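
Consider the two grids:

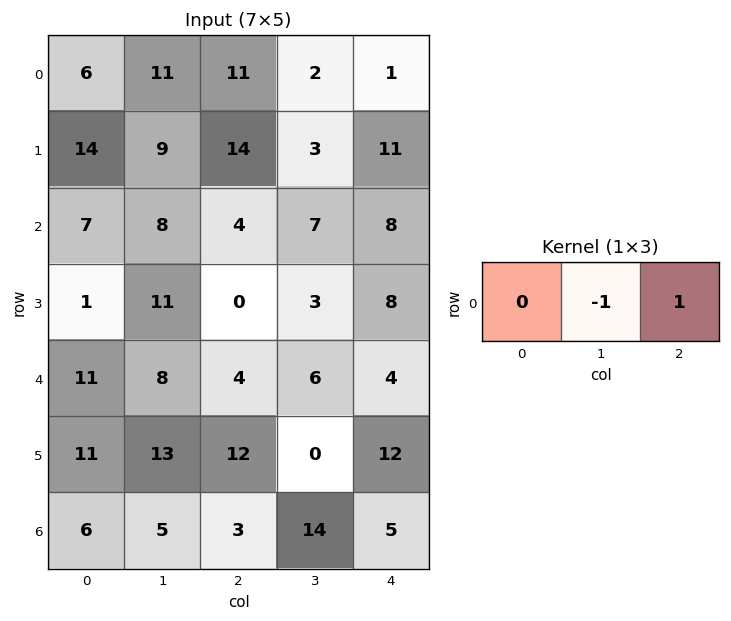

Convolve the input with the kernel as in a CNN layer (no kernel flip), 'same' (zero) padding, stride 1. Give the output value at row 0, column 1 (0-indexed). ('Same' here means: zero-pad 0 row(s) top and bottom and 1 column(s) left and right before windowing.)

0

The receptive field on the zero-padded input at this output position is [6 11 11]. Elementwise product with the kernel and sum: 11·-1 + 11·1.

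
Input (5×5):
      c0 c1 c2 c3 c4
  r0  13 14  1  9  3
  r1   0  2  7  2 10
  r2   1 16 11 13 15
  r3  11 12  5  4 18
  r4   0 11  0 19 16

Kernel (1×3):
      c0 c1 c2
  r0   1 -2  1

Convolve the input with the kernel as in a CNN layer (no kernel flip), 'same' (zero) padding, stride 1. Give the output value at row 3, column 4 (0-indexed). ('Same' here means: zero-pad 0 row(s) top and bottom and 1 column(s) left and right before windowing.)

-32

The receptive field on the zero-padded input at this output position is [4 18 0]. Elementwise product with the kernel and sum: 4·1 + 18·-2 + 0·1.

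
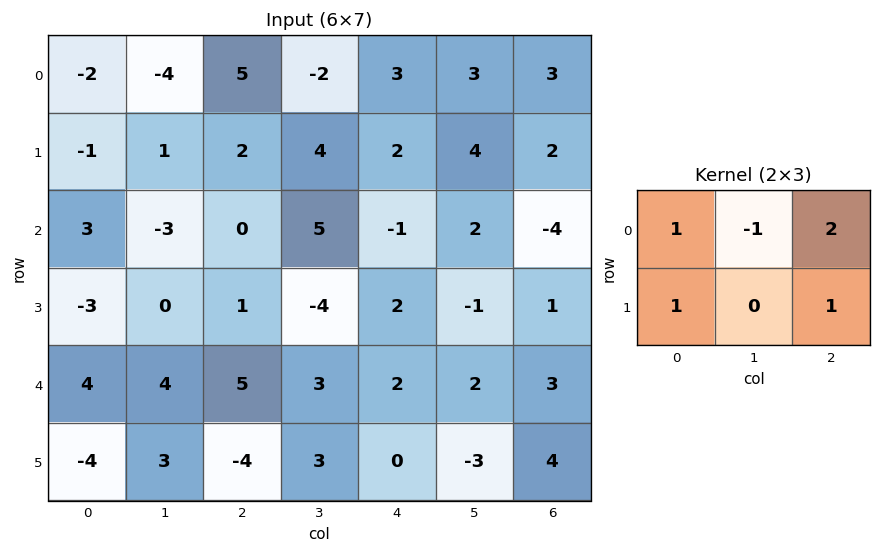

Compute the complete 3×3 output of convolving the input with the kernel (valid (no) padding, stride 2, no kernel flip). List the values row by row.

13 17 10
4 -4 -8
2 2 10

Output[0,0]: The receptive field on the input at this output position is [-2 -4 5 / -1 1 2]. Elementwise product with the kernel and sum: -2·1 + -4·-1 + 5·2 + -1·1 + 2·1.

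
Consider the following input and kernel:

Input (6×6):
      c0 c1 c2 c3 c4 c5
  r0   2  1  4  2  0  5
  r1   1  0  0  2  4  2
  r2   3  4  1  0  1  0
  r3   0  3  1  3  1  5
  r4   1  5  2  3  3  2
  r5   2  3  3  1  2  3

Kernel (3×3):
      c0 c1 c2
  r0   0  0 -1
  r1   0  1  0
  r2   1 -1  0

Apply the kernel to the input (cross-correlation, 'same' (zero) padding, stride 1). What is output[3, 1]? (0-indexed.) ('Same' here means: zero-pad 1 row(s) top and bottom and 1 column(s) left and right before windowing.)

-2

The receptive field on the zero-padded input at this output position is [3 4 1 / 0 3 1 / 1 5 2]. Elementwise product with the kernel and sum: 1·-1 + 3·1 + 1·1 + 5·-1.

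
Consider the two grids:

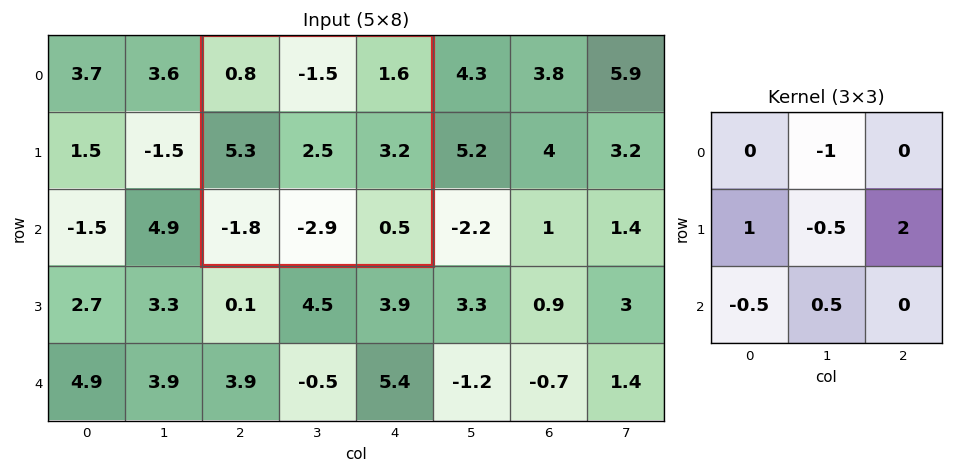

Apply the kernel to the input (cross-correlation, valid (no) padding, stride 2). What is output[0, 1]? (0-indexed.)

The receptive field on the input at this output position is [0.8 -1.5 1.6 / 5.3 2.5 3.2 / -1.8 -2.9 0.5]. Elementwise product with the kernel and sum: -1.5·-1 + 5.3·1 + 2.5·-0.5 + 3.2·2 + -1.8·-0.5 + -2.9·0.5.

11.4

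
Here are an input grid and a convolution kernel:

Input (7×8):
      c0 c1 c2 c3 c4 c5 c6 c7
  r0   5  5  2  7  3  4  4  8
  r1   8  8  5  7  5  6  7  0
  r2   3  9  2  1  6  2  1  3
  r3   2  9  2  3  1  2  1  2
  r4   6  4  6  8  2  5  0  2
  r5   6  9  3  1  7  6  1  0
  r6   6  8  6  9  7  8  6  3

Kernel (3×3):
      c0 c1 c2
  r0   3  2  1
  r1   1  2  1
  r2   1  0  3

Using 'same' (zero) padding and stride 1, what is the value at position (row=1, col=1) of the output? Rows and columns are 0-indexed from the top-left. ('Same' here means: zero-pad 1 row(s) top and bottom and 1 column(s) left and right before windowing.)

The receptive field on the zero-padded input at this output position is [5 5 2 / 8 8 5 / 3 9 2]. Elementwise product with the kernel and sum: 5·3 + 5·2 + 2·1 + 8·1 + 8·2 + 5·1 + 3·1 + 2·3.

65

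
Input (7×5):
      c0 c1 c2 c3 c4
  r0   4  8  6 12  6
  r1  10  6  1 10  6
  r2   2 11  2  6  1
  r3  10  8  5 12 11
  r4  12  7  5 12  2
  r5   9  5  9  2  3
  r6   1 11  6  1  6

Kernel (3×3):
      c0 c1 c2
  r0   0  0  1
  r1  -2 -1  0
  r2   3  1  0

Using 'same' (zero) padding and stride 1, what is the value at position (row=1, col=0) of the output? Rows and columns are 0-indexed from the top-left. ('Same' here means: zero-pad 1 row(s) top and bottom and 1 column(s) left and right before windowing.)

0

The receptive field on the zero-padded input at this output position is [0 4 8 / 0 10 6 / 0 2 11]. Elementwise product with the kernel and sum: 8·1 + 0·-2 + 10·-1 + 0·3 + 2·1.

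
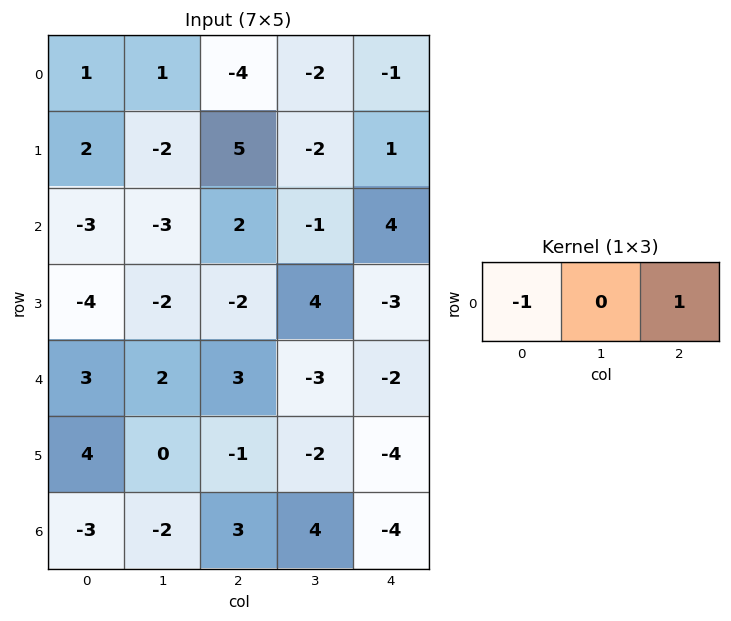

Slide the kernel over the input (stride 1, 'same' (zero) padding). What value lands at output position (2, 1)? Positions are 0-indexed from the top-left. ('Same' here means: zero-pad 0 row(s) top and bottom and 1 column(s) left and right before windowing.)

The receptive field on the zero-padded input at this output position is [-3 -3 2]. Elementwise product with the kernel and sum: -3·-1 + 2·1.

5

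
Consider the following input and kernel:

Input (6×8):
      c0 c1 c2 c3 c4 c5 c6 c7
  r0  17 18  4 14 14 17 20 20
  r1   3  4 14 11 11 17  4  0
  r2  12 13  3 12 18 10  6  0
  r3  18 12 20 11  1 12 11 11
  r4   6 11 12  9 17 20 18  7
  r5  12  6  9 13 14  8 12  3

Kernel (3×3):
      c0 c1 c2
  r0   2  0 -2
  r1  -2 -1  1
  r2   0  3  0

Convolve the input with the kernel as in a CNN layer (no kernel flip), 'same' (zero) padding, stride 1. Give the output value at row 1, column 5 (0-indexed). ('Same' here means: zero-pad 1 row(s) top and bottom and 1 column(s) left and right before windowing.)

The receptive field on the zero-padded input at this output position is [14 17 20 / 11 17 4 / 18 10 6]. Elementwise product with the kernel and sum: 14·2 + 20·-2 + 11·-2 + 17·-1 + 4·1 + 10·3.

-17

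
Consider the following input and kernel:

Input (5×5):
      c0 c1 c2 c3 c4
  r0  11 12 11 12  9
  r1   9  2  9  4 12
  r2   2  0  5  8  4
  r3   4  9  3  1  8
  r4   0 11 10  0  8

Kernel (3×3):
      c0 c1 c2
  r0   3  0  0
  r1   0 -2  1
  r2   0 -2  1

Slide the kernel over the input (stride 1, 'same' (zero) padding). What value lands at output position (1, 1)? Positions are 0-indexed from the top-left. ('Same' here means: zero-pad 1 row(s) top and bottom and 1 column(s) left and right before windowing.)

43

The receptive field on the zero-padded input at this output position is [11 12 11 / 9 2 9 / 2 0 5]. Elementwise product with the kernel and sum: 11·3 + 2·-2 + 9·1 + 0·-2 + 5·1.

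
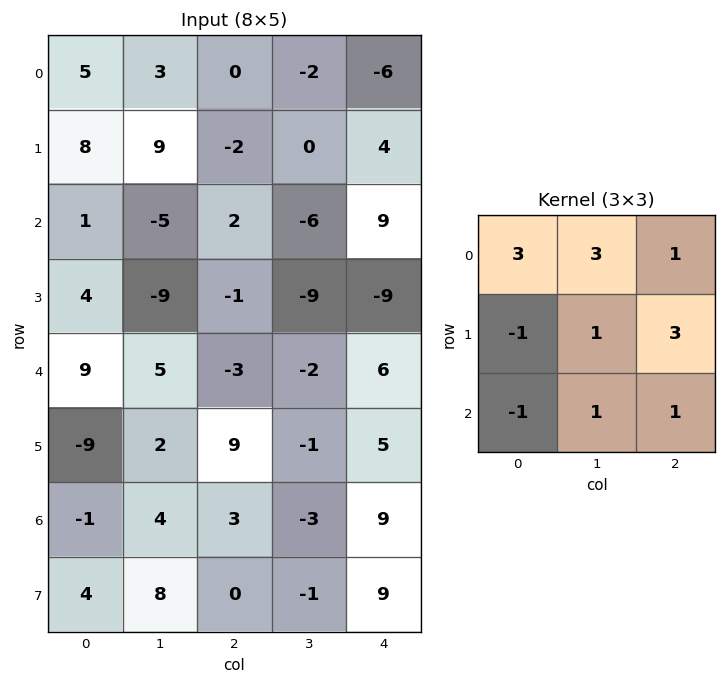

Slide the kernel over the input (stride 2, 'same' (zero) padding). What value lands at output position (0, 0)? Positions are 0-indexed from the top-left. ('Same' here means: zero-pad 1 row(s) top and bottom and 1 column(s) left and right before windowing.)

31

The receptive field on the zero-padded input at this output position is [0 0 0 / 0 5 3 / 0 8 9]. Elementwise product with the kernel and sum: 0·3 + 0·3 + 0·1 + 0·-1 + 5·1 + 3·3 + 0·-1 + 8·1 + 9·1.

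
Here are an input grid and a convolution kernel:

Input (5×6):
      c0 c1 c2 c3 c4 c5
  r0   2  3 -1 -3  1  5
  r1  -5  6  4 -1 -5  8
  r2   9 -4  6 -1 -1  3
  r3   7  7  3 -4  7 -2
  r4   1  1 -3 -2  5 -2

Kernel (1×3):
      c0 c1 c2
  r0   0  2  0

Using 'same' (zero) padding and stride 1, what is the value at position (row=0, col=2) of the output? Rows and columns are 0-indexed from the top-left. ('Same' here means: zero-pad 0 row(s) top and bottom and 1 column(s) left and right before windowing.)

The receptive field on the zero-padded input at this output position is [3 -1 -3]. Elementwise product with the kernel and sum: -1·2.

-2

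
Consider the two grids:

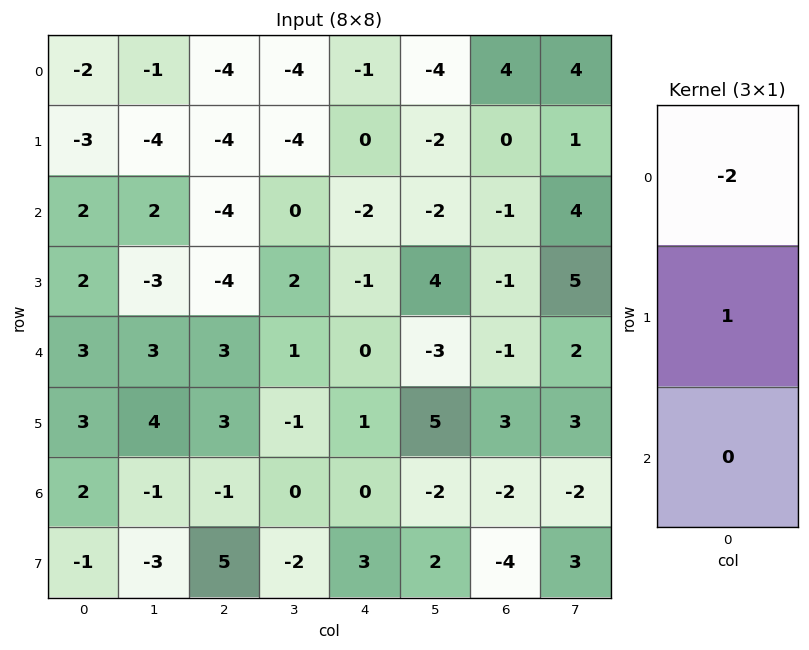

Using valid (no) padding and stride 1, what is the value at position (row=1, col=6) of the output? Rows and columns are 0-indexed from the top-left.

-1

The receptive field on the input at this output position is [0 / -1 / -1]. Elementwise product with the kernel and sum: 0·-2 + -1·1.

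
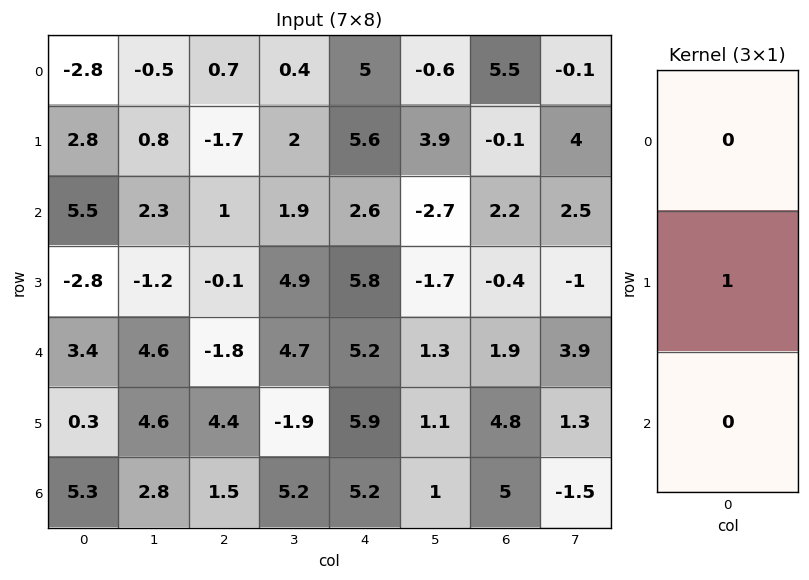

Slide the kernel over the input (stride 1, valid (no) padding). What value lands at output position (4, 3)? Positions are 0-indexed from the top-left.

The receptive field on the input at this output position is [4.7 / -1.9 / 5.2]. Elementwise product with the kernel and sum: -1.9·1.

-1.9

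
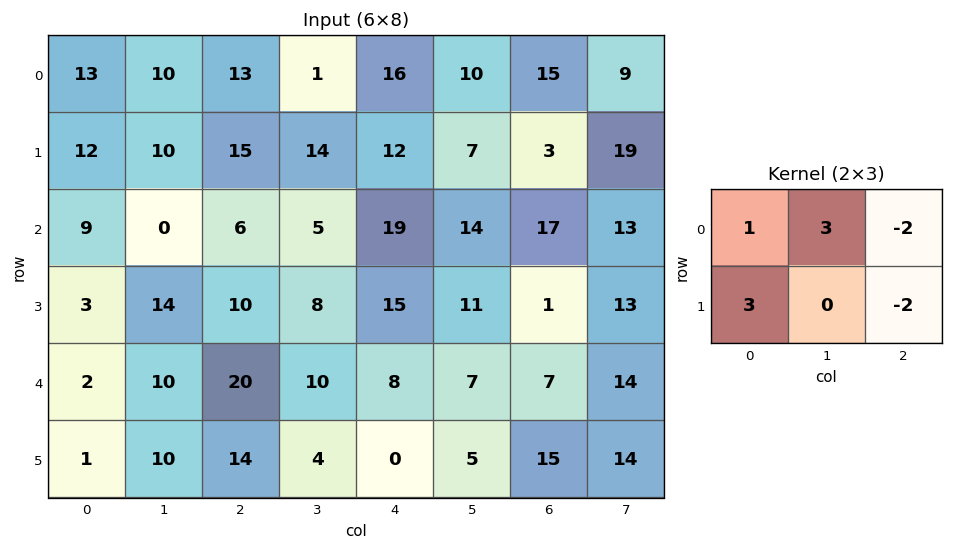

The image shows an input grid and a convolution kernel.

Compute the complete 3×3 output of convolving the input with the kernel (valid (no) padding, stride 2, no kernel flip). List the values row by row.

Output[0,0]: The receptive field on the input at this output position is [13 10 13 / 12 10 15]. Elementwise product with the kernel and sum: 13·1 + 10·3 + 13·-2 + 12·3 + 15·-2.

23 5 46
-14 -17 70
-33 76 -15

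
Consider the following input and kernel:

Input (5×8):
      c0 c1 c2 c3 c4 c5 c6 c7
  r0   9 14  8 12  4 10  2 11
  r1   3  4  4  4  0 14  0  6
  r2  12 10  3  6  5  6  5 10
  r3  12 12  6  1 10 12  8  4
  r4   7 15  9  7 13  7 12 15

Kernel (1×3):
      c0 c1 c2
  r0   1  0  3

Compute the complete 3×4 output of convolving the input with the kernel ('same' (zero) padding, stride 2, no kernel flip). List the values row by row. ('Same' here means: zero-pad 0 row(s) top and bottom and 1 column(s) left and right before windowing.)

Output[0,0]: The receptive field on the zero-padded input at this output position is [0 9 14]. Elementwise product with the kernel and sum: 0·1 + 14·3.

42 50 42 43
30 28 24 36
45 36 28 52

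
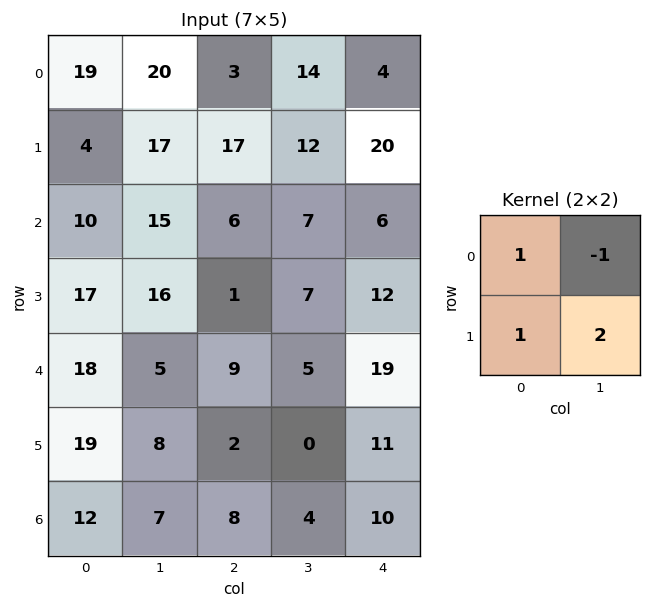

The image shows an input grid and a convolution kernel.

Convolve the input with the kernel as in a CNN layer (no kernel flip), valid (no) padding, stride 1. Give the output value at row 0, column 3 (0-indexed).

The receptive field on the input at this output position is [14 4 / 12 20]. Elementwise product with the kernel and sum: 14·1 + 4·-1 + 12·1 + 20·2.

62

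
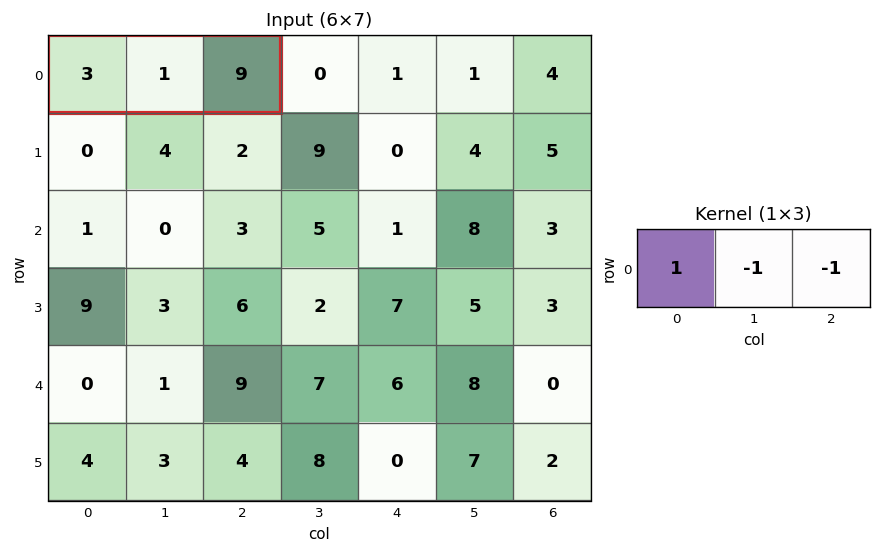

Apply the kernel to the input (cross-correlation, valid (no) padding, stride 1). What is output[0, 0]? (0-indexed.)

-7

The receptive field on the input at this output position is [3 1 9]. Elementwise product with the kernel and sum: 3·1 + 1·-1 + 9·-1.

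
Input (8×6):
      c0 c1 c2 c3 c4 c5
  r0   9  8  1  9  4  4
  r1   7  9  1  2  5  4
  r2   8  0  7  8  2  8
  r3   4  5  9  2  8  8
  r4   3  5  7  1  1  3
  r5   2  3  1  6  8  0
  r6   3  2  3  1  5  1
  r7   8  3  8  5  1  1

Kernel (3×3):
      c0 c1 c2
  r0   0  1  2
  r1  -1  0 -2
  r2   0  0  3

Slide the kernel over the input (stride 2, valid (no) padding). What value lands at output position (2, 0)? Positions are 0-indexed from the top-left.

24

The receptive field on the input at this output position is [3 5 7 / 2 3 1 / 3 2 3]. Elementwise product with the kernel and sum: 5·1 + 7·2 + 2·-1 + 1·-2 + 3·3.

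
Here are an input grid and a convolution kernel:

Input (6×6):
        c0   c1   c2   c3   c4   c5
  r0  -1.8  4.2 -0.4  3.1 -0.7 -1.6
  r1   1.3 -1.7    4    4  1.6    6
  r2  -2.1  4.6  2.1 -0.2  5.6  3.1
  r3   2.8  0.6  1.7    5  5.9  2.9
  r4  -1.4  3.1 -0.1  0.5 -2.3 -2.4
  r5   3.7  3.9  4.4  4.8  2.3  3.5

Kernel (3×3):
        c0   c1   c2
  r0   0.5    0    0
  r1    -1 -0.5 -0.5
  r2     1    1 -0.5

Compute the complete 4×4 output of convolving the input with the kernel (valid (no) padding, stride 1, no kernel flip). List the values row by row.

-1.9 6.6 -7.9 -2.4
1.95 -6.6 0.95 7.3
-3.25 1.1 -4.55 -10.1
6.7 2.9 9.9 9.7

Output[0,0]: The receptive field on the input at this output position is [-1.8 4.2 -0.4 / 1.3 -1.7 4 / -2.1 4.6 2.1]. Elementwise product with the kernel and sum: -1.8·0.5 + 1.3·-1 + -1.7·-0.5 + 4·-0.5 + -2.1·1 + 4.6·1 + 2.1·-0.5.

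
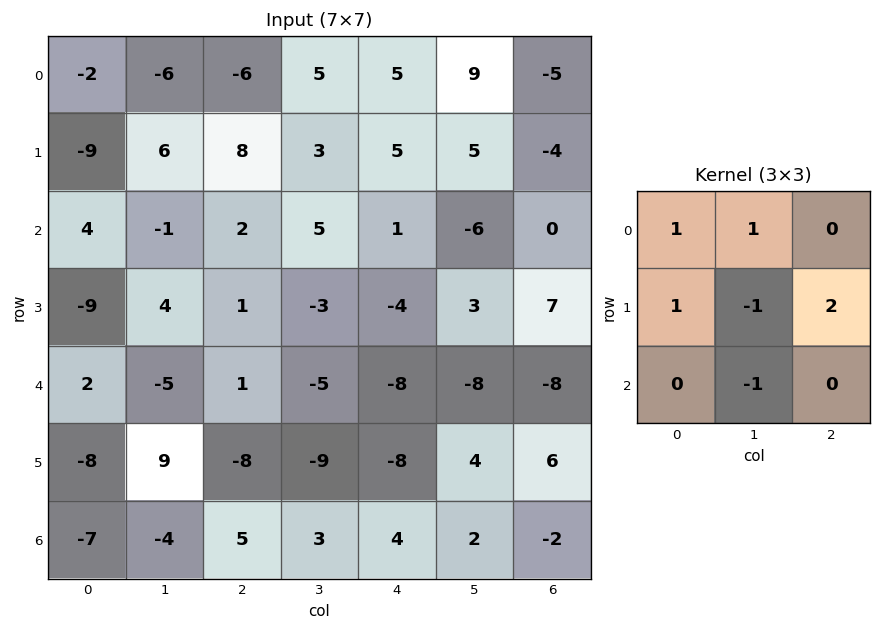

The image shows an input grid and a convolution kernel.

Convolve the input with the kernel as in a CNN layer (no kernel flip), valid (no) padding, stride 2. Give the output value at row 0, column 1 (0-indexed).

The receptive field on the input at this output position is [-6 5 5 / 8 3 5 / 2 5 1]. Elementwise product with the kernel and sum: -6·1 + 5·1 + 8·1 + 3·-1 + 5·2 + 5·-1.

9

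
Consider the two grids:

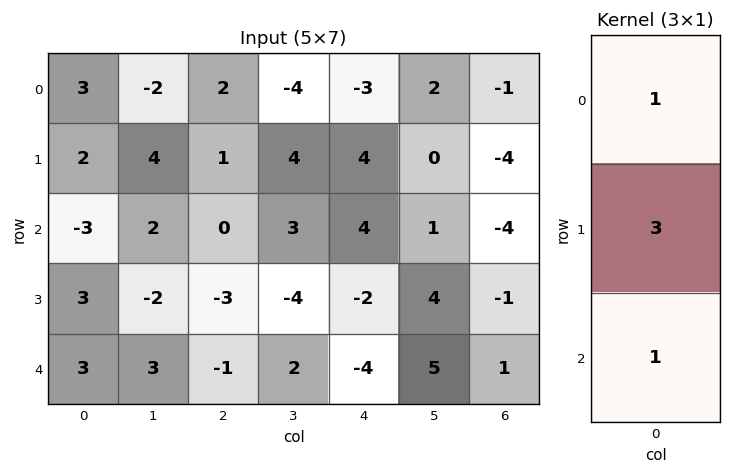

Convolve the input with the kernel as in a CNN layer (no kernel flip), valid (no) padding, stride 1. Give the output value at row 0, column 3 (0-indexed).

The receptive field on the input at this output position is [-4 / 4 / 3]. Elementwise product with the kernel and sum: -4·1 + 4·3 + 3·1.

11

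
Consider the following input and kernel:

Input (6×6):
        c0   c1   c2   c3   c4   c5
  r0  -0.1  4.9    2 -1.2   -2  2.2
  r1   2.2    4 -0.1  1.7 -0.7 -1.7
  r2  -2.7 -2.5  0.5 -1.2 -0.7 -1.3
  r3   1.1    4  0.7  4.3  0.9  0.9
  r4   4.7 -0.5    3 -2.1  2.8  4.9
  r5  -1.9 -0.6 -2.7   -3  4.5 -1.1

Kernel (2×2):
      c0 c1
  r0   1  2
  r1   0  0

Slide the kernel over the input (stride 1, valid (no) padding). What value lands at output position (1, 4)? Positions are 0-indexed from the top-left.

The receptive field on the input at this output position is [-0.7 -1.7 / -0.7 -1.3]. Elementwise product with the kernel and sum: -0.7·1 + -1.7·2.

-4.1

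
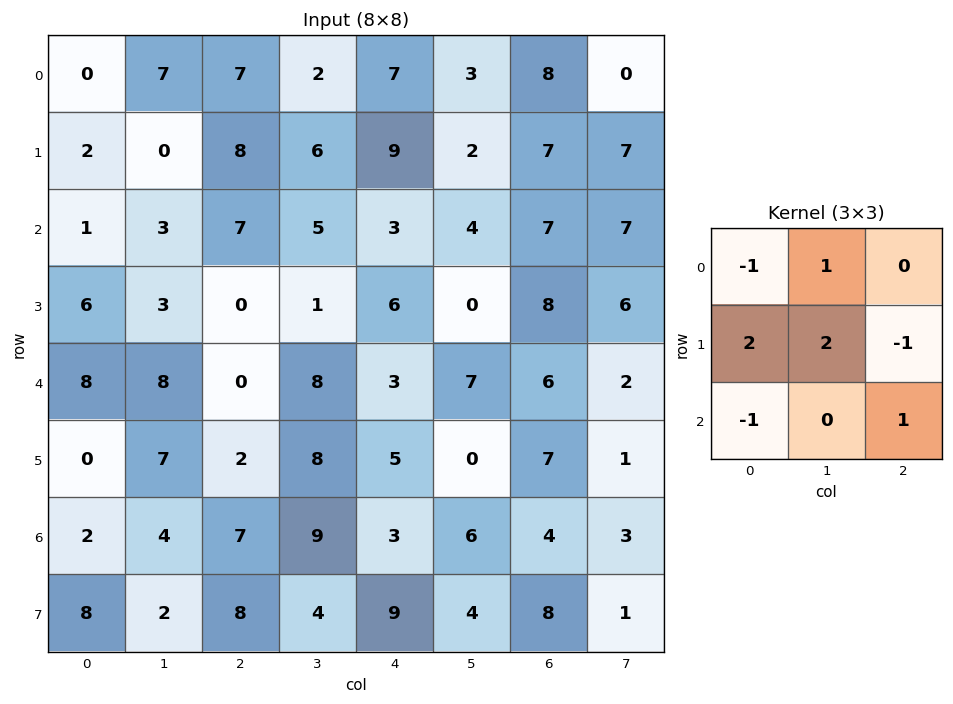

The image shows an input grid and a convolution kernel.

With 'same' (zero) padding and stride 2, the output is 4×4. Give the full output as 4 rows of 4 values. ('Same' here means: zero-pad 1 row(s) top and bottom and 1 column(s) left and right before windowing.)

-7 32 11 27
4 21 14 26
21 6 12 33
2 10 15 21

Output[0,0]: The receptive field on the zero-padded input at this output position is [0 0 0 / 0 0 7 / 0 2 0]. Elementwise product with the kernel and sum: 0·-1 + 0·1 + 0·2 + 0·2 + 7·-1 + 0·-1 + 0·1.
Output[0,1]: The receptive field on the zero-padded input at this output position is [0 0 0 / 7 7 2 / 0 8 6]. Elementwise product with the kernel and sum: 0·-1 + 0·1 + 7·2 + 7·2 + 2·-1 + 0·-1 + 6·1.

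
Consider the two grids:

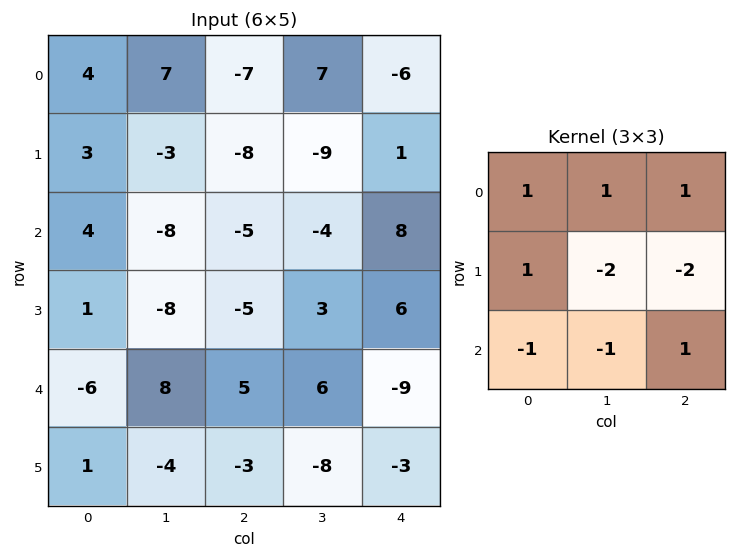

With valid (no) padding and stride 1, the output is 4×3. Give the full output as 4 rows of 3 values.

28 47 19
24 6 -21
21 -28 -44
-44 -25 23

Output[0,0]: The receptive field on the input at this output position is [4 7 -7 / 3 -3 -8 / 4 -8 -5]. Elementwise product with the kernel and sum: 4·1 + 7·1 + -7·1 + 3·1 + -3·-2 + -8·-2 + 4·-1 + -8·-1 + -5·1.
Output[0,1]: The receptive field on the input at this output position is [7 -7 7 / -3 -8 -9 / -8 -5 -4]. Elementwise product with the kernel and sum: 7·1 + -7·1 + 7·1 + -3·1 + -8·-2 + -9·-2 + -8·-1 + -5·-1 + -4·1.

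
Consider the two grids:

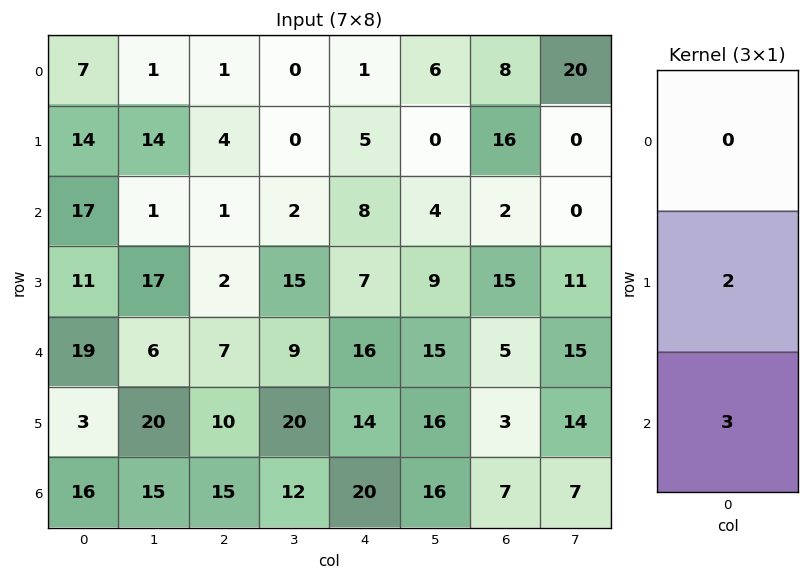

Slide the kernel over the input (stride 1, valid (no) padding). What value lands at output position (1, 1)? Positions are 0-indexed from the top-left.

53

The receptive field on the input at this output position is [14 / 1 / 17]. Elementwise product with the kernel and sum: 1·2 + 17·3.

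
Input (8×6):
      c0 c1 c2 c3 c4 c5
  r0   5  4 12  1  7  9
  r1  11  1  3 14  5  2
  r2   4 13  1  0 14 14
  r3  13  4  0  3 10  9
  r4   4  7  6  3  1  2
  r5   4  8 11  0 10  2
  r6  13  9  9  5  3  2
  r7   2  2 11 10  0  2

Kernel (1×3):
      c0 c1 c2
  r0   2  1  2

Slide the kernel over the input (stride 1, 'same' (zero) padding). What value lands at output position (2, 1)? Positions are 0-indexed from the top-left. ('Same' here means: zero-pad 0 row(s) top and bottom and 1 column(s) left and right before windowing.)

23

The receptive field on the zero-padded input at this output position is [4 13 1]. Elementwise product with the kernel and sum: 4·2 + 13·1 + 1·2.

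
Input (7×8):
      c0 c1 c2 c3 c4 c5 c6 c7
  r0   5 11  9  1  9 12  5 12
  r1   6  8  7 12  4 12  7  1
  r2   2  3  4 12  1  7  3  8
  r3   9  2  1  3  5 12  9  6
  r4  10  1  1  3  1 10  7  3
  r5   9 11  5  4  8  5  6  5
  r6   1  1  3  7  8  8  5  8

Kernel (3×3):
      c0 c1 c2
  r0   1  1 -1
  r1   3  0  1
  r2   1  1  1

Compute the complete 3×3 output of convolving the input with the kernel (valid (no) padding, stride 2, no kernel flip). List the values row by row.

41 43 46
41 28 47
47 44 55

Output[0,0]: The receptive field on the input at this output position is [5 11 9 / 6 8 7 / 2 3 4]. Elementwise product with the kernel and sum: 5·1 + 11·1 + 9·-1 + 6·3 + 7·1 + 2·1 + 3·1 + 4·1.
Output[0,1]: The receptive field on the input at this output position is [9 1 9 / 7 12 4 / 4 12 1]. Elementwise product with the kernel and sum: 9·1 + 1·1 + 9·-1 + 7·3 + 4·1 + 4·1 + 12·1 + 1·1.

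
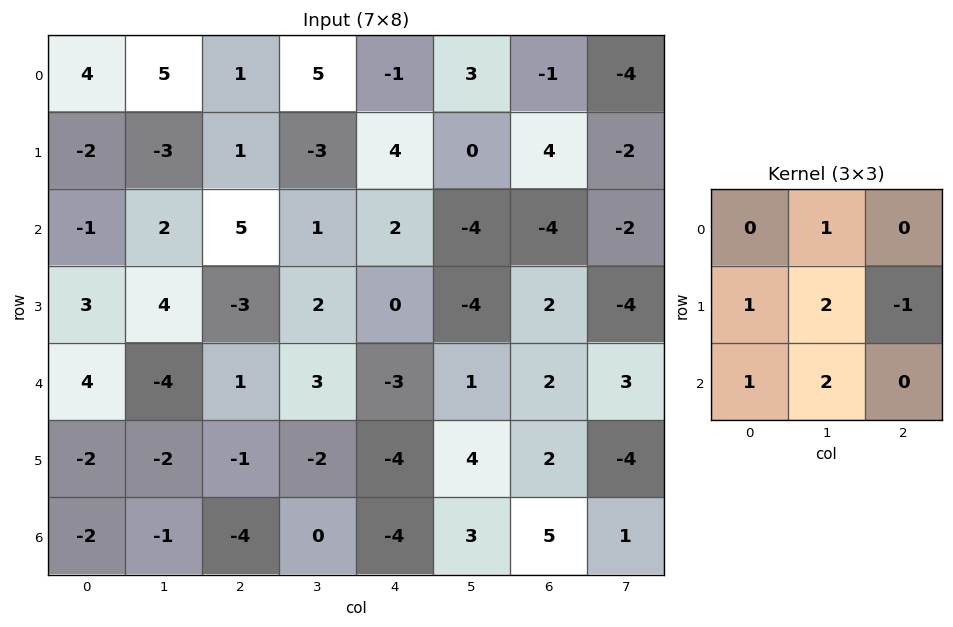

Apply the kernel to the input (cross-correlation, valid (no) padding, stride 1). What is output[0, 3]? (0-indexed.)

9

The receptive field on the input at this output position is [5 -1 3 / -3 4 0 / 1 2 -4]. Elementwise product with the kernel and sum: -1·1 + -3·1 + 4·2 + 0·-1 + 1·1 + 2·2.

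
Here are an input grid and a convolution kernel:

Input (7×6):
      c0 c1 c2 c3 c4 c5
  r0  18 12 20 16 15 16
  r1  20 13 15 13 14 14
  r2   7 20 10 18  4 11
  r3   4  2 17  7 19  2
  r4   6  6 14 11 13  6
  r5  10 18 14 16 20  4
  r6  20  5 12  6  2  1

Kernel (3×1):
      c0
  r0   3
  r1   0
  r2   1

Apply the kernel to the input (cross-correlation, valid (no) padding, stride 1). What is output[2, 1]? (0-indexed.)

66

The receptive field on the input at this output position is [20 / 2 / 6]. Elementwise product with the kernel and sum: 20·3 + 6·1.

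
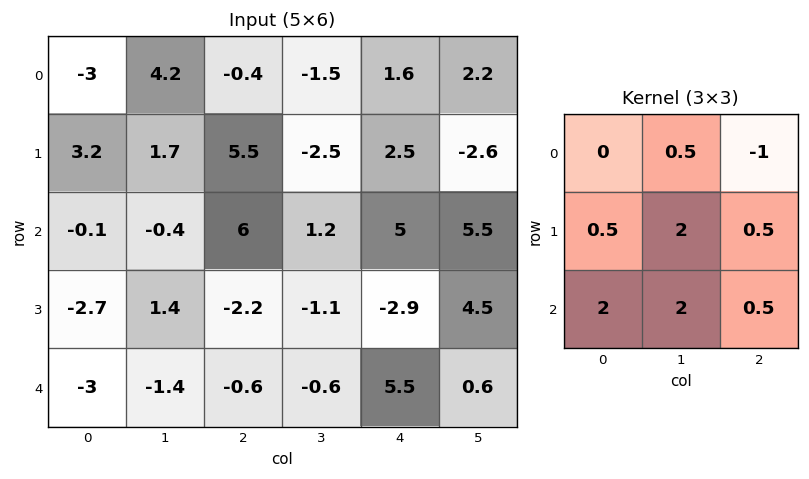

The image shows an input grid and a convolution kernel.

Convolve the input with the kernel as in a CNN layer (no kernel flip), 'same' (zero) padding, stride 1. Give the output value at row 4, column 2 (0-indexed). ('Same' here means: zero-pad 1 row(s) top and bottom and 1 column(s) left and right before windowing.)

-2.2

The receptive field on the zero-padded input at this output position is [1.4 -2.2 -1.1 / -1.4 -0.6 -0.6 / 0 0 0]. Elementwise product with the kernel and sum: -2.2·0.5 + -1.1·-1 + -1.4·0.5 + -0.6·2 + -0.6·0.5 + 0·2 + 0·2 + 0·0.5.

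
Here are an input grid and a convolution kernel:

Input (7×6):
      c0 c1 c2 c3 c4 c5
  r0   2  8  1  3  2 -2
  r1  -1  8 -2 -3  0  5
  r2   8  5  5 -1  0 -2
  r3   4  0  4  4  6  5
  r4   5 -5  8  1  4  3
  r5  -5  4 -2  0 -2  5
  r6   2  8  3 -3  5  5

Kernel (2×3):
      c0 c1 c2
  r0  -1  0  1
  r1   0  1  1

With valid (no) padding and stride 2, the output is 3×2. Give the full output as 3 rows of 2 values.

5 -2
1 5
5 -6

Output[0,0]: The receptive field on the input at this output position is [2 8 1 / -1 8 -2]. Elementwise product with the kernel and sum: 2·-1 + 1·1 + 8·1 + -2·1.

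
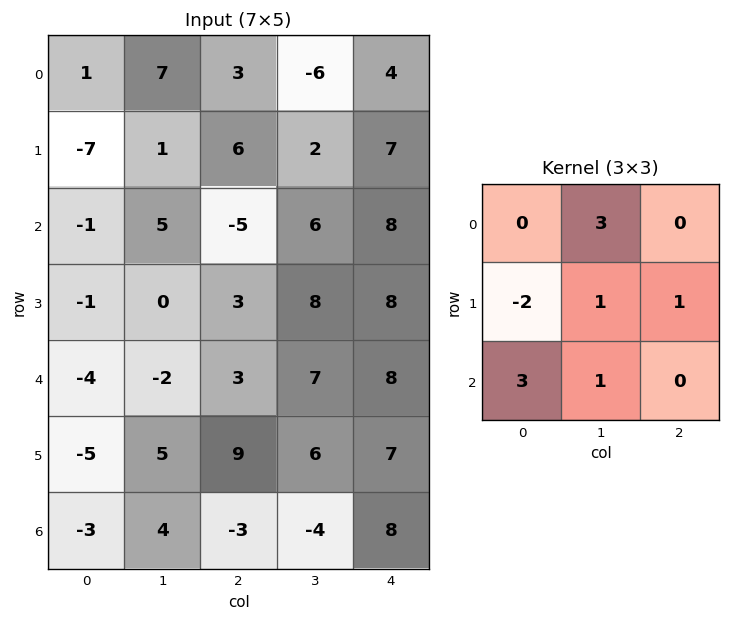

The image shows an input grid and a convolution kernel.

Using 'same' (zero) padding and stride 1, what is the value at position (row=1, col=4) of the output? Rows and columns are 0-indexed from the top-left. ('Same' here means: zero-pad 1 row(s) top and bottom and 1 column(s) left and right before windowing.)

The receptive field on the zero-padded input at this output position is [-6 4 0 / 2 7 0 / 6 8 0]. Elementwise product with the kernel and sum: 4·3 + 2·-2 + 7·1 + 0·1 + 6·3 + 8·1.

41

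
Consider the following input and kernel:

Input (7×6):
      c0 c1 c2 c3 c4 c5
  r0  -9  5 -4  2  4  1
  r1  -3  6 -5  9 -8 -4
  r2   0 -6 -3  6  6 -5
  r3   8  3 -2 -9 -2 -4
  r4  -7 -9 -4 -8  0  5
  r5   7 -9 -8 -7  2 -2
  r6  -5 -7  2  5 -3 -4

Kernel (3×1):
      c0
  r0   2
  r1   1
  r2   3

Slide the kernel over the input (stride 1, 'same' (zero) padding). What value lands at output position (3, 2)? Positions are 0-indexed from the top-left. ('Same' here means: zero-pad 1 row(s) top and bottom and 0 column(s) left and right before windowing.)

-20

The receptive field on the zero-padded input at this output position is [-3 / -2 / -4]. Elementwise product with the kernel and sum: -3·2 + -2·1 + -4·3.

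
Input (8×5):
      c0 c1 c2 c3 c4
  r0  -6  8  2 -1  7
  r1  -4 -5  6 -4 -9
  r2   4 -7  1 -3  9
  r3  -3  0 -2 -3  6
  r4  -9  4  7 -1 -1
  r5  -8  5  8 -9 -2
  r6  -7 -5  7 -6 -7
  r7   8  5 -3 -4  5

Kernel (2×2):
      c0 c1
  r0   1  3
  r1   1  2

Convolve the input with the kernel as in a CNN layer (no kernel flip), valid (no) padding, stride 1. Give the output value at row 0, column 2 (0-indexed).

The receptive field on the input at this output position is [2 -1 / 6 -4]. Elementwise product with the kernel and sum: 2·1 + -1·3 + 6·1 + -4·2.

-3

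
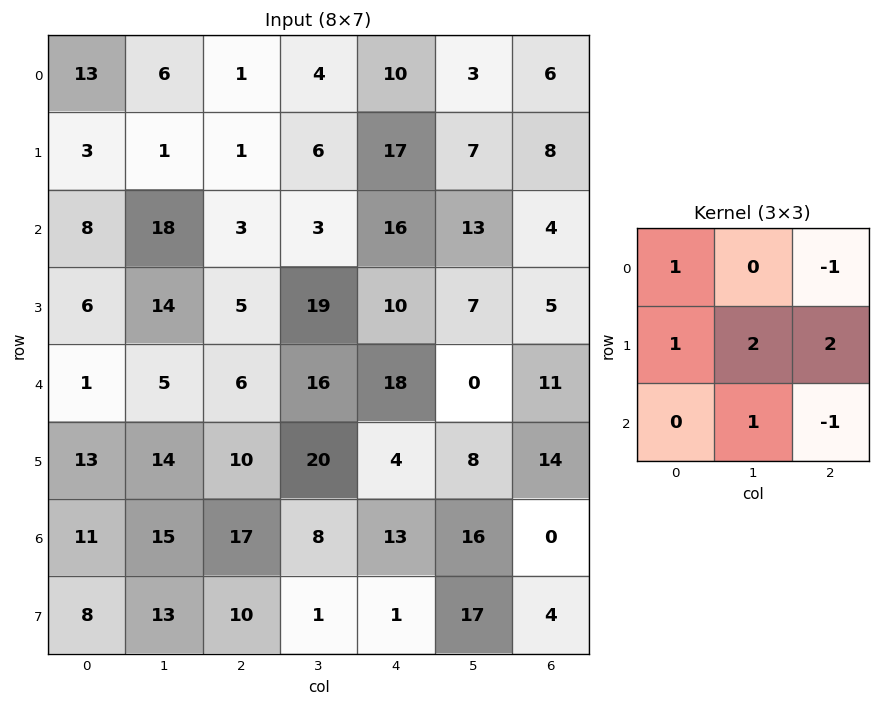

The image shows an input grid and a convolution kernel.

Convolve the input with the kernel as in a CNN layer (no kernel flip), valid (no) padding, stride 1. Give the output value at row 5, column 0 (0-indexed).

81

The receptive field on the input at this output position is [13 14 10 / 11 15 17 / 8 13 10]. Elementwise product with the kernel and sum: 13·1 + 10·-1 + 11·1 + 15·2 + 17·2 + 13·1 + 10·-1.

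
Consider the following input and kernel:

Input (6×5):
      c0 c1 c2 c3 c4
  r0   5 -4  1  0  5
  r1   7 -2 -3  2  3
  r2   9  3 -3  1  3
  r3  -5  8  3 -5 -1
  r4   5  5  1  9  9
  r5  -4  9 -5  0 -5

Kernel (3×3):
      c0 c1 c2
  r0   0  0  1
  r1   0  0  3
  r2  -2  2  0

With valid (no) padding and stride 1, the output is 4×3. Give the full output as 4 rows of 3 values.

-20 -6 22
14 -5 -4
6 -22 16
32 -6 36

Output[0,0]: The receptive field on the input at this output position is [5 -4 1 / 7 -2 -3 / 9 3 -3]. Elementwise product with the kernel and sum: 1·1 + -3·3 + 9·-2 + 3·2.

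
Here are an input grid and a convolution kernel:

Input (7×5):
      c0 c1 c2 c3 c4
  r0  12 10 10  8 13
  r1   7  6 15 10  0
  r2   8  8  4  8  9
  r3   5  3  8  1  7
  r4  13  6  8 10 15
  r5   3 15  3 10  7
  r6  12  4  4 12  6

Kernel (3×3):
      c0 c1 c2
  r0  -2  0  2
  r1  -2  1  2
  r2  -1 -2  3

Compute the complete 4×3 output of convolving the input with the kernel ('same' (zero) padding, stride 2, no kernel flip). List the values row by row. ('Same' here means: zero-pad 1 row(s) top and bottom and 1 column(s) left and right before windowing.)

36 0 -13
35 -4 -42
70 21 -31
50 10 -38

Output[0,0]: The receptive field on the zero-padded input at this output position is [0 0 0 / 0 12 10 / 0 7 6]. Elementwise product with the kernel and sum: 0·-2 + 0·2 + 0·-2 + 12·1 + 10·2 + 0·-1 + 7·-2 + 6·3.
Output[0,1]: The receptive field on the zero-padded input at this output position is [0 0 0 / 10 10 8 / 6 15 10]. Elementwise product with the kernel and sum: 0·-2 + 0·2 + 10·-2 + 10·1 + 8·2 + 6·-1 + 15·-2 + 10·3.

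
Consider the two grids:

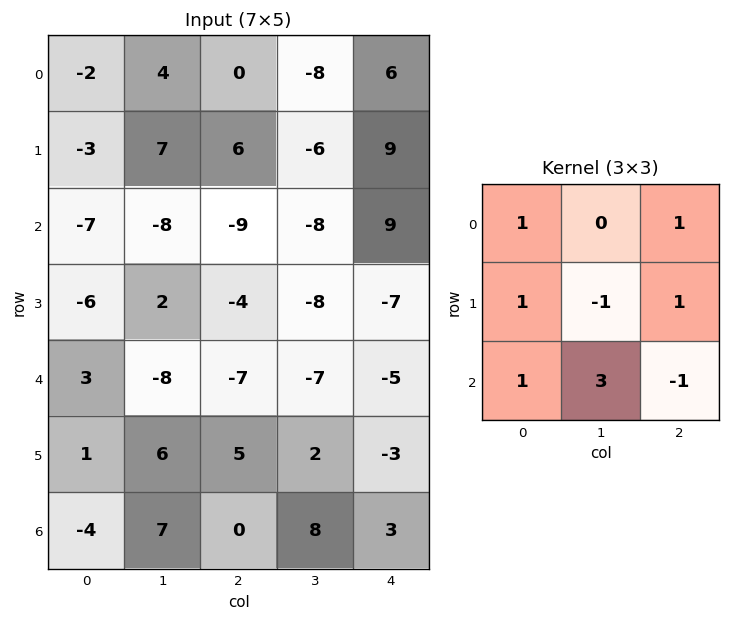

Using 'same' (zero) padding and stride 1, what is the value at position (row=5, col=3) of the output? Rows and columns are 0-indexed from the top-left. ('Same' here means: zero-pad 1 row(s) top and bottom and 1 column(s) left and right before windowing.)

The receptive field on the zero-padded input at this output position is [-7 -7 -5 / 5 2 -3 / 0 8 3]. Elementwise product with the kernel and sum: -7·1 + -5·1 + 5·1 + 2·-1 + -3·1 + 0·1 + 8·3 + 3·-1.

9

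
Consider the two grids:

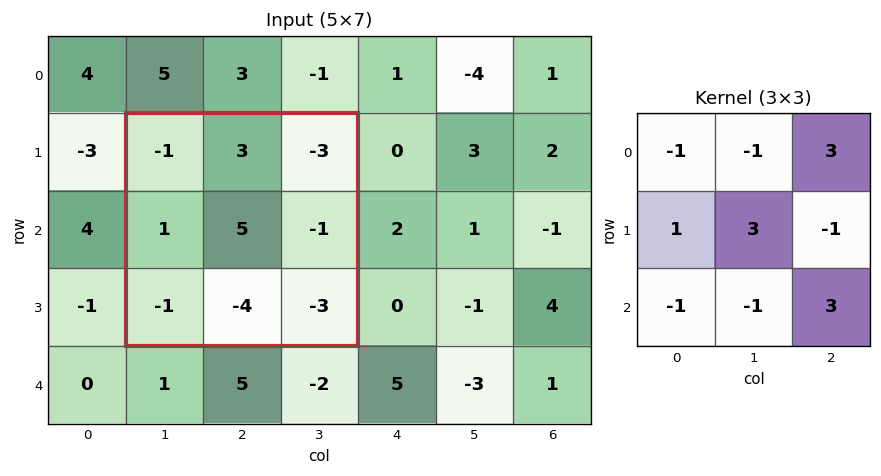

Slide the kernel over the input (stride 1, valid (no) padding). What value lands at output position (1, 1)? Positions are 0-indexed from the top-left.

2

The receptive field on the input at this output position is [-1 3 -3 / 1 5 -1 / -1 -4 -3]. Elementwise product with the kernel and sum: -1·-1 + 3·-1 + -3·3 + 1·1 + 5·3 + -1·-1 + -1·-1 + -4·-1 + -3·3.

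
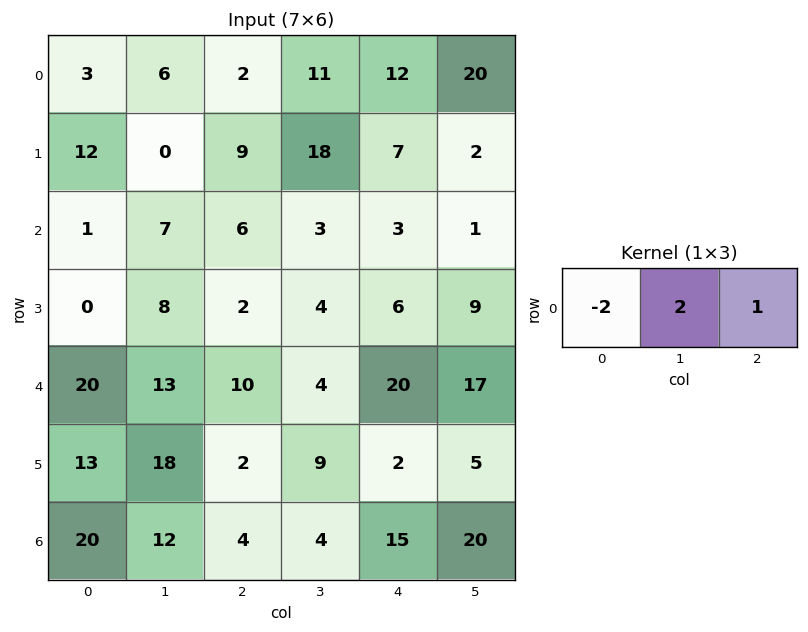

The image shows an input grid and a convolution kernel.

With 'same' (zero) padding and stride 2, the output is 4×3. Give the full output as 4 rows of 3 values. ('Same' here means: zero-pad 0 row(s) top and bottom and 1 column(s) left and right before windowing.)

Output[0,0]: The receptive field on the zero-padded input at this output position is [0 3 6]. Elementwise product with the kernel and sum: 0·-2 + 3·2 + 6·1.

12 3 22
9 1 1
53 -2 49
52 -12 42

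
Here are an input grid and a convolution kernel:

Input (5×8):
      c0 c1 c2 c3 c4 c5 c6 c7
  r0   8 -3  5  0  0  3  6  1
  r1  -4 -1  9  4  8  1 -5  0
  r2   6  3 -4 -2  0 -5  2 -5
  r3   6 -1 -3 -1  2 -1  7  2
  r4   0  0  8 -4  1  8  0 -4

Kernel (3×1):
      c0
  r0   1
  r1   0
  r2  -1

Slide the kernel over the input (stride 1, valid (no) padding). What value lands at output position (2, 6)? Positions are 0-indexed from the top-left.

The receptive field on the input at this output position is [2 / 7 / 0]. Elementwise product with the kernel and sum: 2·1 + 0·-1.

2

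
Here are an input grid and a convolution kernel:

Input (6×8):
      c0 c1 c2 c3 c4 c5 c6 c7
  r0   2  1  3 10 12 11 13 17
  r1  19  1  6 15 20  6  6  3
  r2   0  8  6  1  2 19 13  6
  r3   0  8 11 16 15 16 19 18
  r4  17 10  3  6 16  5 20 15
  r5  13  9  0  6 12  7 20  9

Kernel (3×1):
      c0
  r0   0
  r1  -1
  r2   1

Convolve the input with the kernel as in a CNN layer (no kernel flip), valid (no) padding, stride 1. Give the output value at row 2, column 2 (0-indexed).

-8

The receptive field on the input at this output position is [6 / 11 / 3]. Elementwise product with the kernel and sum: 11·-1 + 3·1.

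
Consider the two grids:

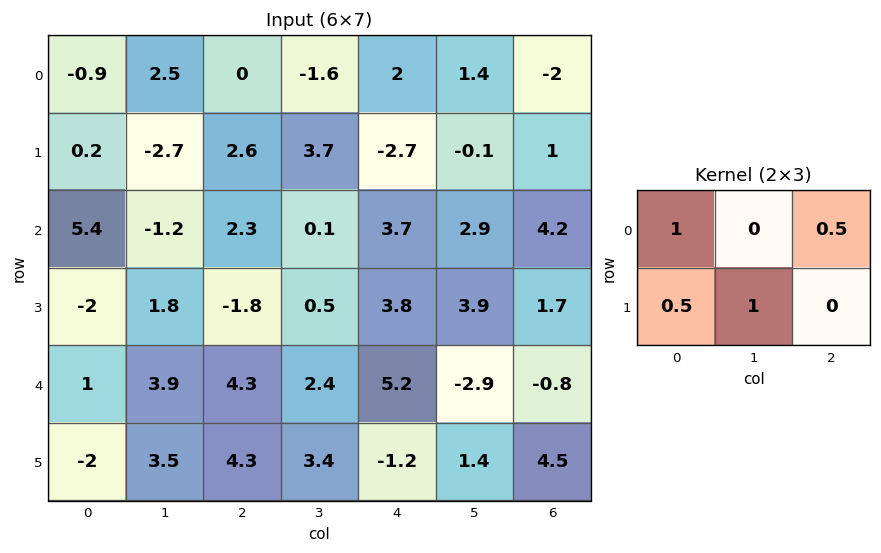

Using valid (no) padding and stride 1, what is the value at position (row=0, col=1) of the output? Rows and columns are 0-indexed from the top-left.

The receptive field on the input at this output position is [2.5 0 -1.6 / -2.7 2.6 3.7]. Elementwise product with the kernel and sum: 2.5·1 + -1.6·0.5 + -2.7·0.5 + 2.6·1.

2.95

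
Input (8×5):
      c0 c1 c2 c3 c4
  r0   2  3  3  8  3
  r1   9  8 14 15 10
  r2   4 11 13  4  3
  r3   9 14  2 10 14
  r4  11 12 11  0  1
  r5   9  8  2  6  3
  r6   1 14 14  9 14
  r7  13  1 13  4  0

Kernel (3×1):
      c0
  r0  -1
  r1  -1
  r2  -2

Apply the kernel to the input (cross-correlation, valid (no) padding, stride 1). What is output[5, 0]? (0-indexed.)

-36

The receptive field on the input at this output position is [9 / 1 / 13]. Elementwise product with the kernel and sum: 9·-1 + 1·-1 + 13·-2.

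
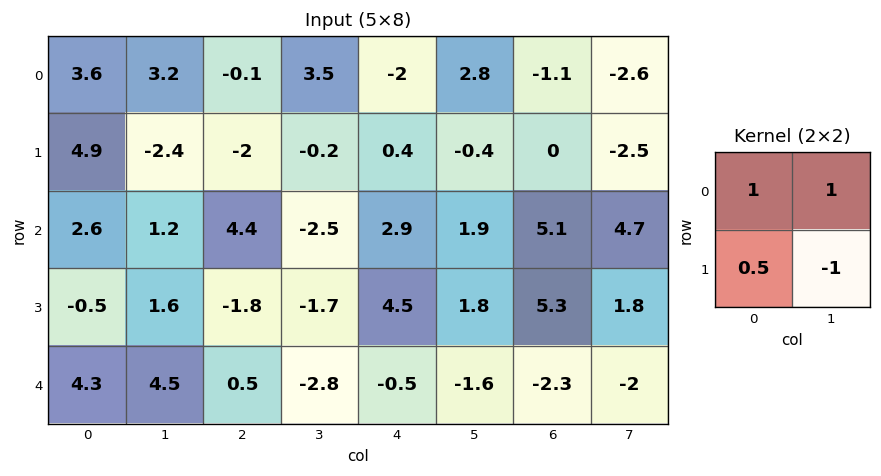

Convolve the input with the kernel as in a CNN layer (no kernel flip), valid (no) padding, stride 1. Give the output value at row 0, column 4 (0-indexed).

The receptive field on the input at this output position is [-2 2.8 / 0.4 -0.4]. Elementwise product with the kernel and sum: -2·1 + 2.8·1 + 0.4·0.5 + -0.4·-1.

1.4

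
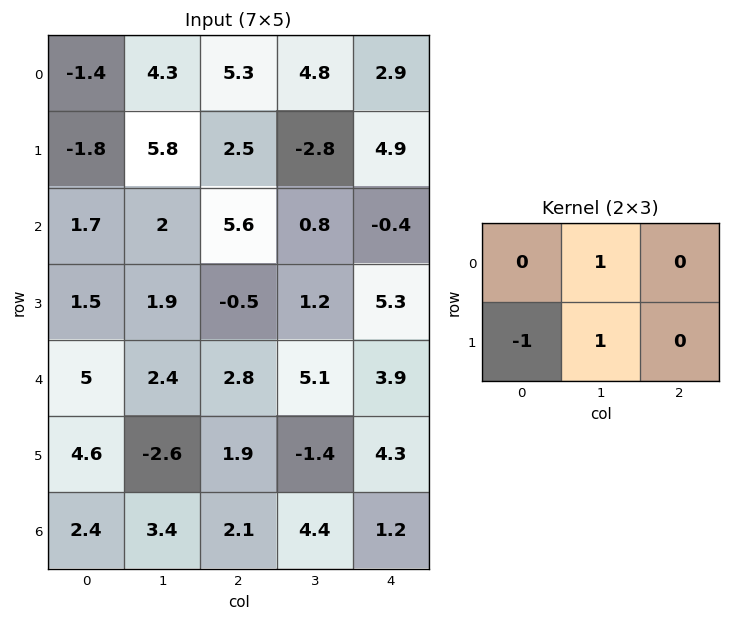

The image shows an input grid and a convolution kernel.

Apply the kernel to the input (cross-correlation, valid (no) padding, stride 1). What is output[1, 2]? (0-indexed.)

-7.6

The receptive field on the input at this output position is [2.5 -2.8 4.9 / 5.6 0.8 -0.4]. Elementwise product with the kernel and sum: -2.8·1 + 5.6·-1 + 0.8·1.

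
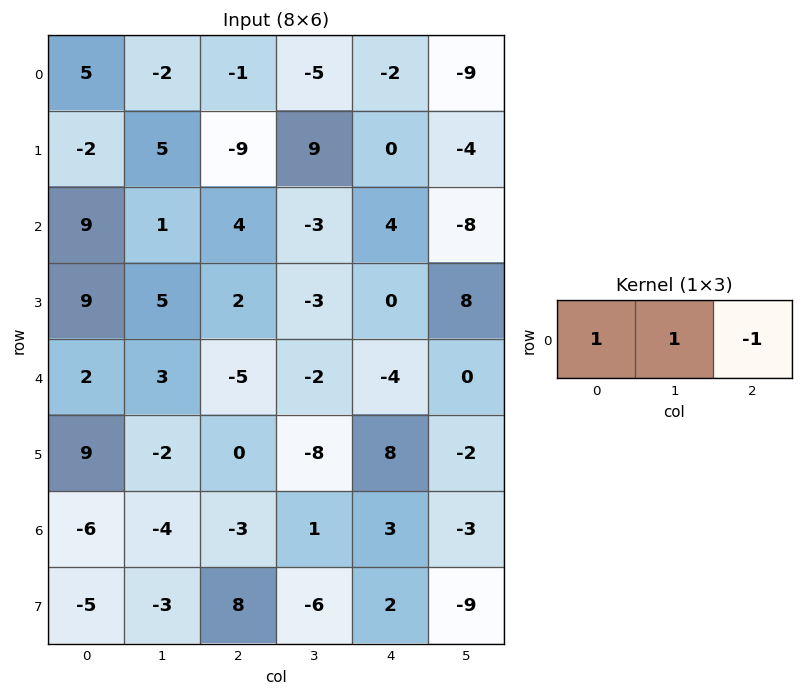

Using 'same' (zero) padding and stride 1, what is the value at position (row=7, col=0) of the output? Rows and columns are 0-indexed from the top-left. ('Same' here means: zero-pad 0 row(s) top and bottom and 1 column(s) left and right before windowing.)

The receptive field on the zero-padded input at this output position is [0 -5 -3]. Elementwise product with the kernel and sum: 0·1 + -5·1 + -3·-1.

-2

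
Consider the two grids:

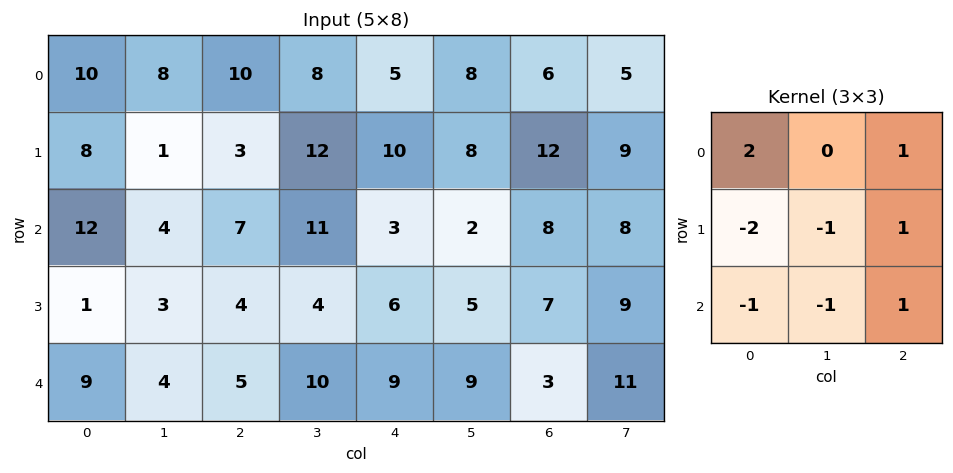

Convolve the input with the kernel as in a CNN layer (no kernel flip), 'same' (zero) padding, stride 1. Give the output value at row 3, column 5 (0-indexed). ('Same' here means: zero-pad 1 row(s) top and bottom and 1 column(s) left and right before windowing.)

-11

The receptive field on the zero-padded input at this output position is [3 2 8 / 6 5 7 / 9 9 3]. Elementwise product with the kernel and sum: 3·2 + 8·1 + 6·-2 + 5·-1 + 7·1 + 9·-1 + 9·-1 + 3·1.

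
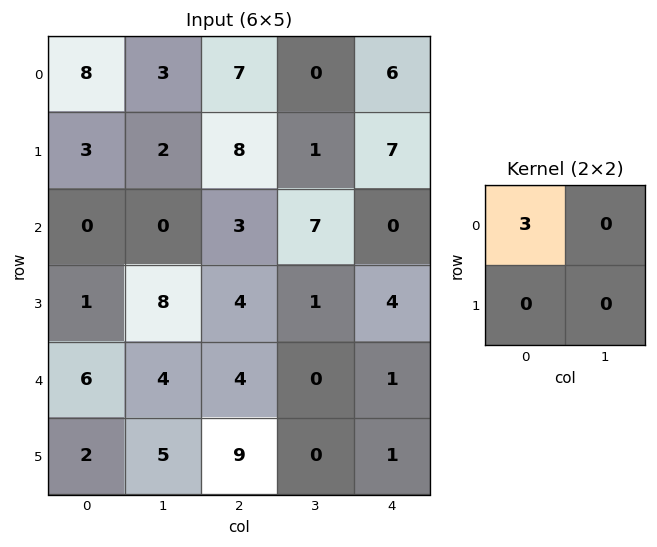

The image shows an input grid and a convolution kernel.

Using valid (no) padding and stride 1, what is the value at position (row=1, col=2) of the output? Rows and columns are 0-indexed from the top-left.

24

The receptive field on the input at this output position is [8 1 / 3 7]. Elementwise product with the kernel and sum: 8·3.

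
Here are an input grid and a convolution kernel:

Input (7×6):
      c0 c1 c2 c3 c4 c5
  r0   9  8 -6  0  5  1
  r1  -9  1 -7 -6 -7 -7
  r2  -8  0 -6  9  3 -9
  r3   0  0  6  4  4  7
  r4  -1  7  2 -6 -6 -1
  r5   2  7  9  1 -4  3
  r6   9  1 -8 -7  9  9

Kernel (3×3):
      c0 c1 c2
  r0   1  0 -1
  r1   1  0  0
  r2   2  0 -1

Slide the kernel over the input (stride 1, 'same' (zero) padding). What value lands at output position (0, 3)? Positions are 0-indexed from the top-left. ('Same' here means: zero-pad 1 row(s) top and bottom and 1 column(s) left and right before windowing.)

The receptive field on the zero-padded input at this output position is [0 0 0 / -6 0 5 / -7 -6 -7]. Elementwise product with the kernel and sum: 0·1 + 0·-1 + -6·1 + -7·2 + -7·-1.

-13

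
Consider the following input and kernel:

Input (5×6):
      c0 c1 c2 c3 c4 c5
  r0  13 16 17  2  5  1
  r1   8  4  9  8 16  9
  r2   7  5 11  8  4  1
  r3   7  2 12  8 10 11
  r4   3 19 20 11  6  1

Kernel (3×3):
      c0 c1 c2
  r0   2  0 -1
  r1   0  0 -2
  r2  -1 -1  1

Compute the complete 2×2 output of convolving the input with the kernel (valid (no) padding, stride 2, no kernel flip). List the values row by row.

-10 -18
-23 -27

Output[0,0]: The receptive field on the input at this output position is [13 16 17 / 8 4 9 / 7 5 11]. Elementwise product with the kernel and sum: 13·2 + 17·-1 + 9·-2 + 7·-1 + 5·-1 + 11·1.
Output[0,1]: The receptive field on the input at this output position is [17 2 5 / 9 8 16 / 11 8 4]. Elementwise product with the kernel and sum: 17·2 + 5·-1 + 16·-2 + 11·-1 + 8·-1 + 4·1.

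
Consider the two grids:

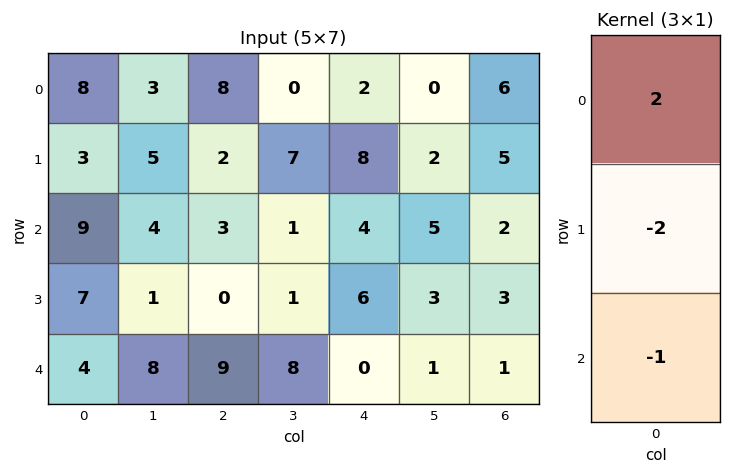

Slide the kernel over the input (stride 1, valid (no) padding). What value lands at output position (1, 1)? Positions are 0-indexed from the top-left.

1

The receptive field on the input at this output position is [5 / 4 / 1]. Elementwise product with the kernel and sum: 5·2 + 4·-2 + 1·-1.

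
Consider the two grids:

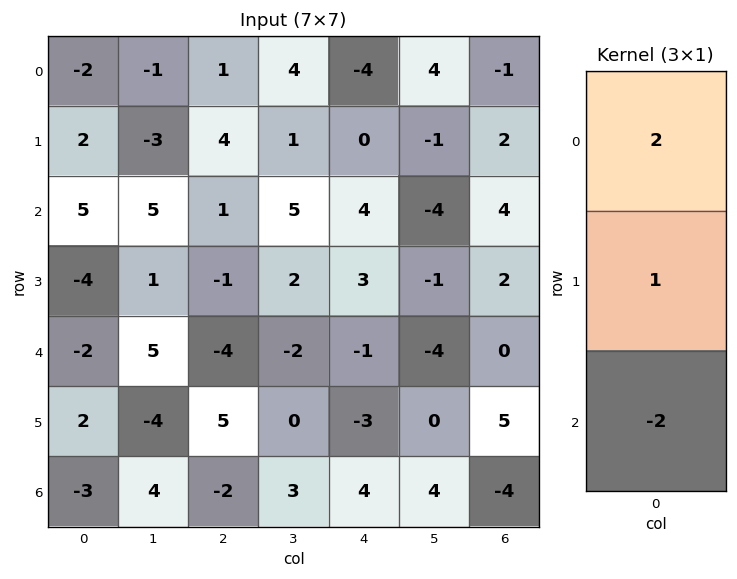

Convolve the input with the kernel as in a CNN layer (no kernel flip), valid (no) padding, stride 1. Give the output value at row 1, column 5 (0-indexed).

The receptive field on the input at this output position is [-1 / -4 / -1]. Elementwise product with the kernel and sum: -1·2 + -4·1 + -1·-2.

-4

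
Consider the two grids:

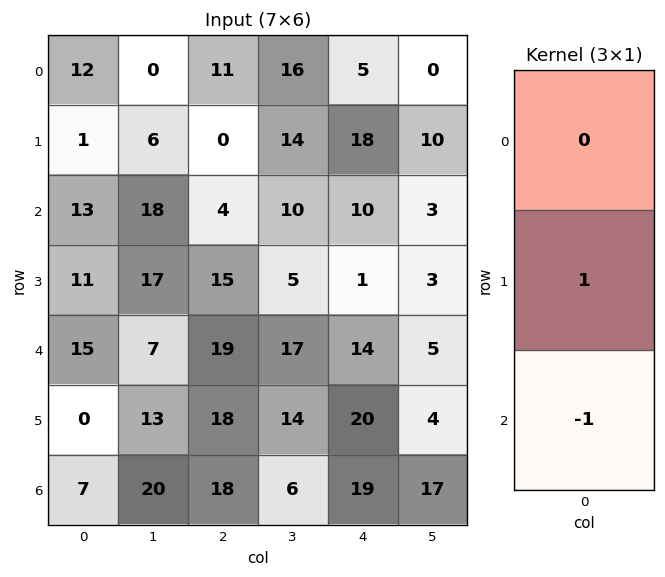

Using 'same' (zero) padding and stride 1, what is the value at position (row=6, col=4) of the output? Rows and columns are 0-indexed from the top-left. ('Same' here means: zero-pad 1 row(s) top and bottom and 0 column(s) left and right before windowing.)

19

The receptive field on the zero-padded input at this output position is [20 / 19 / 0]. Elementwise product with the kernel and sum: 19·1 + 0·-1.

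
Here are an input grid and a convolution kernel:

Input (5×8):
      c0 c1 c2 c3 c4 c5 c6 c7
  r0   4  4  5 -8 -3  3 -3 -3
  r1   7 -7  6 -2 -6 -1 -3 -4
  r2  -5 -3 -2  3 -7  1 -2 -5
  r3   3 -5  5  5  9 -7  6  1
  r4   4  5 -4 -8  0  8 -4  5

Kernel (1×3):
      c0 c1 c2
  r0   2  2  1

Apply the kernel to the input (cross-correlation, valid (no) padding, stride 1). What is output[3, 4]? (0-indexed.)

The receptive field on the input at this output position is [9 -7 6]. Elementwise product with the kernel and sum: 9·2 + -7·2 + 6·1.

10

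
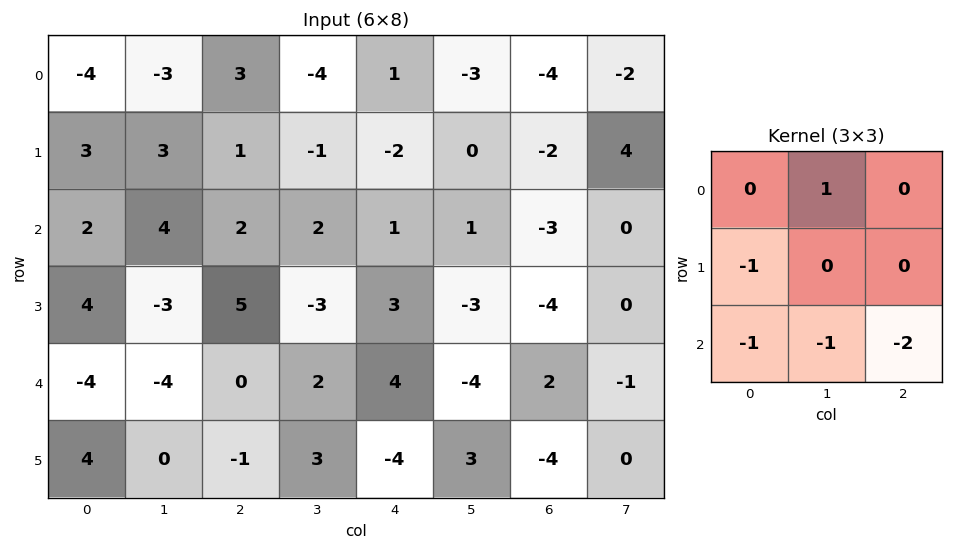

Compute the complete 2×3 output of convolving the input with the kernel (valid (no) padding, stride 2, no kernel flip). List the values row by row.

Output[0,0]: The receptive field on the input at this output position is [-4 -3 3 / 3 3 1 / 2 4 2]. Elementwise product with the kernel and sum: -3·1 + 3·-1 + 2·-1 + 4·-1 + 2·-2.
Output[0,1]: The receptive field on the input at this output position is [3 -4 1 / 1 -1 -2 / 2 2 1]. Elementwise product with the kernel and sum: -4·1 + 1·-1 + 2·-1 + 2·-1 + 1·-2.

-16 -11 3
8 -13 -6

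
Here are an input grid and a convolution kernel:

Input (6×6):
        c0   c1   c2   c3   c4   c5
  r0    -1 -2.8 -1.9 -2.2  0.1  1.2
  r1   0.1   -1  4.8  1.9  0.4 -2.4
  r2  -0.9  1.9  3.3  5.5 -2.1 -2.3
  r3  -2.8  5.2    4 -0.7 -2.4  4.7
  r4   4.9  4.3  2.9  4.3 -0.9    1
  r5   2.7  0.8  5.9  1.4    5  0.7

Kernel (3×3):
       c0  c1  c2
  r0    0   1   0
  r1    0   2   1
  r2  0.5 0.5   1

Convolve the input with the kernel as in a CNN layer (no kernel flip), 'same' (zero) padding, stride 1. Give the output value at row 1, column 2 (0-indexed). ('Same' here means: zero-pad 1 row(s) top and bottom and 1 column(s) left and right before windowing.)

17.7

The receptive field on the zero-padded input at this output position is [-2.8 -1.9 -2.2 / -1 4.8 1.9 / 1.9 3.3 5.5]. Elementwise product with the kernel and sum: -1.9·1 + 4.8·2 + 1.9·1 + 1.9·0.5 + 3.3·0.5 + 5.5·1.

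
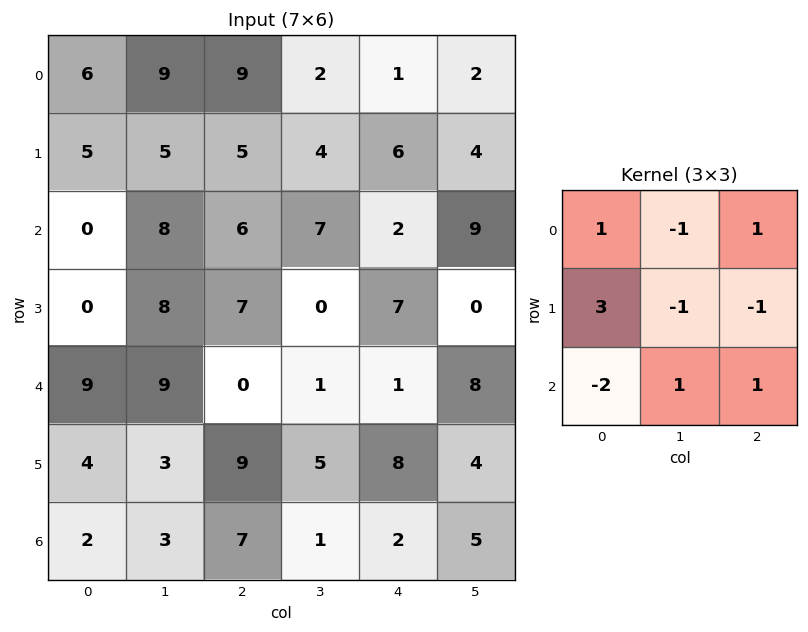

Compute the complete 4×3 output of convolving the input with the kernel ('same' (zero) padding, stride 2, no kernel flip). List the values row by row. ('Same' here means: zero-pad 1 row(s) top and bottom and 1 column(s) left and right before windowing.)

-5 15 5
0 6 19
-3 35 -11
-6 0 -3

Output[0,0]: The receptive field on the zero-padded input at this output position is [0 0 0 / 0 6 9 / 0 5 5]. Elementwise product with the kernel and sum: 0·1 + 0·-1 + 0·1 + 0·3 + 6·-1 + 9·-1 + 0·-2 + 5·1 + 5·1.
Output[0,1]: The receptive field on the zero-padded input at this output position is [0 0 0 / 9 9 2 / 5 5 4]. Elementwise product with the kernel and sum: 0·1 + 0·-1 + 0·1 + 9·3 + 9·-1 + 2·-1 + 5·-2 + 5·1 + 4·1.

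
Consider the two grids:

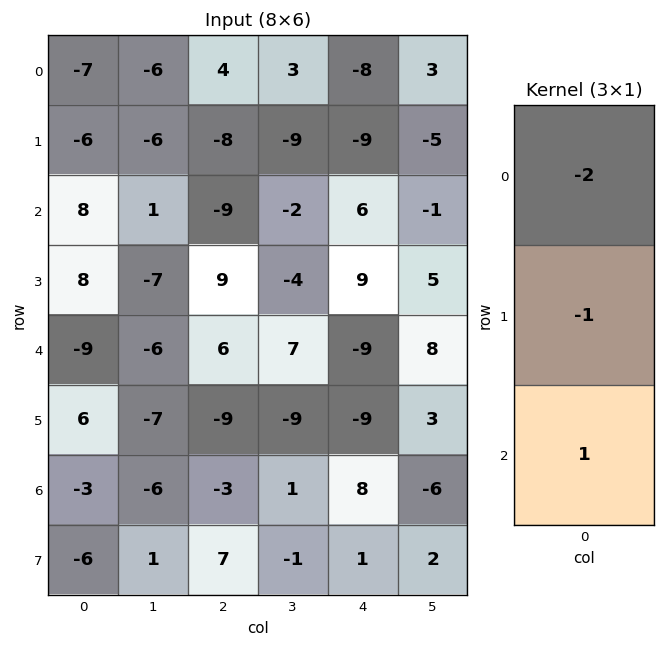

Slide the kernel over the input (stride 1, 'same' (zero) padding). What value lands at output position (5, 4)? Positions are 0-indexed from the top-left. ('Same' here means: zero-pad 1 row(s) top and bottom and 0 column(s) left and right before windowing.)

The receptive field on the zero-padded input at this output position is [-9 / -9 / 8]. Elementwise product with the kernel and sum: -9·-2 + -9·-1 + 8·1.

35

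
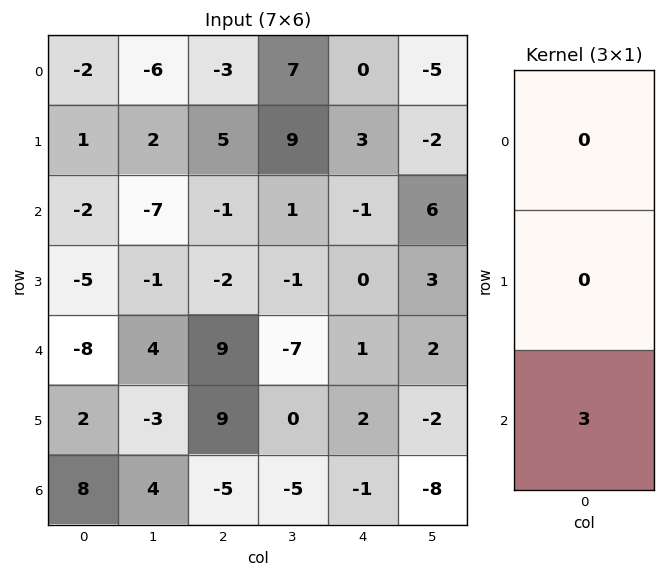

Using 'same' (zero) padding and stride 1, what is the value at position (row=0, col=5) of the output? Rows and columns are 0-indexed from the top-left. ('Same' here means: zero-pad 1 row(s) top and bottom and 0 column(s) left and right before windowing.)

-6

The receptive field on the zero-padded input at this output position is [0 / -5 / -2]. Elementwise product with the kernel and sum: -2·3.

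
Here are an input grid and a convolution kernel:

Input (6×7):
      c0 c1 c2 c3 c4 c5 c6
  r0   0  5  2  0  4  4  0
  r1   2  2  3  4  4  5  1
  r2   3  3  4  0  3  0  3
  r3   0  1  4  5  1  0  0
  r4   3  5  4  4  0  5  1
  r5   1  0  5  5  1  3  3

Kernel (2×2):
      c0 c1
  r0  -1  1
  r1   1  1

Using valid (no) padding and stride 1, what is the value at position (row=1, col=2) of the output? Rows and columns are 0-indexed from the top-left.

5

The receptive field on the input at this output position is [3 4 / 4 0]. Elementwise product with the kernel and sum: 3·-1 + 4·1 + 4·1 + 0·1.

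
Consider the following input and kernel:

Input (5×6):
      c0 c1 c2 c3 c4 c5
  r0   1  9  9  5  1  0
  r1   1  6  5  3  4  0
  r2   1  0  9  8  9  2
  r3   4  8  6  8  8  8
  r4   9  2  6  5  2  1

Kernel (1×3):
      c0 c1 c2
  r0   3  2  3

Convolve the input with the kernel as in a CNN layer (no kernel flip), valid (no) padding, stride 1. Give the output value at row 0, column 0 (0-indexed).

48

The receptive field on the input at this output position is [1 9 9]. Elementwise product with the kernel and sum: 1·3 + 9·2 + 9·3.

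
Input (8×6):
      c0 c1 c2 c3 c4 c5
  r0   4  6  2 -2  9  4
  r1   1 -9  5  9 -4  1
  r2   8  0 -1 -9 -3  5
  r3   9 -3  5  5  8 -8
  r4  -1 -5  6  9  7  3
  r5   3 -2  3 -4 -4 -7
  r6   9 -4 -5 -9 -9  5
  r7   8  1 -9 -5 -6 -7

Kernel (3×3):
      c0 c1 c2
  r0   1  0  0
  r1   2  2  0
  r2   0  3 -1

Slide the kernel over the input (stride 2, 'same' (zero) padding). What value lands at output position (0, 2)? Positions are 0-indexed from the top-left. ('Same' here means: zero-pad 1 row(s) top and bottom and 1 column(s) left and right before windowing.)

The receptive field on the zero-padded input at this output position is [0 0 0 / -2 9 4 / 9 -4 1]. Elementwise product with the kernel and sum: 0·1 + -2·2 + 9·2 + -4·3 + 1·-1.

1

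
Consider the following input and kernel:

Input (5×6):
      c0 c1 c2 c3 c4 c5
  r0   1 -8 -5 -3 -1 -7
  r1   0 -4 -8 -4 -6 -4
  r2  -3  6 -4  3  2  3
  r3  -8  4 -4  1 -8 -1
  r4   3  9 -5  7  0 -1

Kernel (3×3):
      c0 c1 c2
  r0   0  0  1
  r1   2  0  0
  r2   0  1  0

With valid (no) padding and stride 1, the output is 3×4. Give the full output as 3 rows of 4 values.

Output[0,0]: The receptive field on the input at this output position is [1 -8 -5 / 0 -4 -8 / -3 6 -4]. Elementwise product with the kernel and sum: -5·1 + 0·2 + 6·1.
Output[0,1]: The receptive field on the input at this output position is [-8 -5 -3 / -4 -8 -4 / 6 -4 3]. Elementwise product with the kernel and sum: -3·1 + -4·2 + -4·1.

1 -15 -14 -13
-10 4 -13 -6
-11 6 1 5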